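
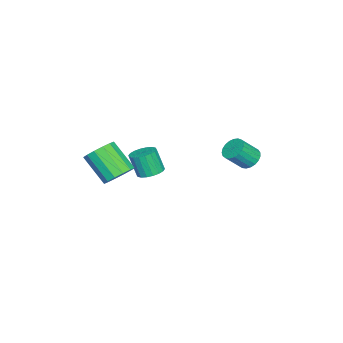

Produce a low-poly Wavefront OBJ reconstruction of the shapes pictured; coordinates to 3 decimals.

v 0.357 -1.716 -2.987
v 0.7 -1.218 -2.775
v 0.606 -1.627 -1.662
v 0.263 -2.124 -1.873
v 0.433 -1.121 -2.762
v 0.338 -1.53 -1.649
v 0.15 -1.142 -2.794
v 0.056 -1.55 -1.68
v -0.091 -1.276 -2.863
v -0.185 -1.684 -1.75
v -0.244 -1.497 -2.958
v -0.338 -1.906 -1.844
v -0.277 -1.762 -3.058
v -0.372 -2.17 -1.944
v -0.185 -2.017 -3.143
v -0.28 -2.426 -2.03
v 0.014 -2.213 -3.198
v -0.08 -2.622 -2.085
v 0.282 -2.31 -3.211
v 0.187 -2.719 -2.098
v 0.564 -2.29 -3.18
v 0.47 -2.698 -2.066
v 0.805 -2.156 -3.11
v 0.711 -2.564 -1.997
v 0.958 -1.934 -3.016
v 0.864 -2.343 -1.902
v 0.992 -1.67 -2.916
v 0.897 -2.078 -1.802
v 0.9 -1.414 -2.83
v 0.805 -1.823 -1.717
v 1.519 3.068 -0.413
v 1.908 2.879 -0.8
v 2.43 2.304 0.006
v 2.041 2.492 0.393
v 2.01 3.083 -0.721
v 2.533 2.507 0.085
v 2.027 3.284 -0.589
v 2.55 2.708 0.217
v 1.957 3.448 -0.426
v 2.48 2.872 0.38
v 1.81 3.545 -0.261
v 2.333 2.97 0.545
v 1.614 3.561 -0.123
v 2.136 2.985 0.683
v 1.4 3.491 -0.034
v 1.923 2.915 0.772
v 1.208 3.348 -0.011
v 1.73 2.772 0.795
v 1.069 3.156 -0.058
v 1.591 2.581 0.748
v 1.007 2.949 -0.166
v 1.53 2.374 0.64
v 1.035 2.763 -0.317
v 1.557 2.188 0.49
v 1.145 2.629 -0.484
v 1.668 2.054 0.322
v 1.321 2.572 -0.639
v 1.844 1.996 0.167
v 1.53 2.599 -0.755
v 2.053 2.024 0.051
v 1.738 2.708 -0.812
v 2.261 2.133 -0.006
v 3.865 -1.825 -1.071
v 4.319 -1.482 -0.552
v 3.869 -2.552 0.549
v 3.415 -2.895 0.031
v 3.966 -1.299 -0.518
v 3.517 -2.369 0.584
v 3.587 -1.257 -0.632
v 3.137 -2.327 0.47
v 3.282 -1.367 -0.863
v 2.832 -2.437 0.238
v 3.133 -1.6 -1.15
v 2.683 -2.67 -0.049
v 3.18 -1.893 -1.416
v 2.731 -2.963 -0.315
v 3.411 -2.168 -1.589
v 2.961 -3.238 -0.488
v 3.763 -2.351 -1.624
v 3.314 -3.421 -0.522
v 4.143 -2.393 -1.51
v 3.693 -3.463 -0.408
v 4.448 -2.283 -1.278
v 3.998 -3.353 -0.177
v 4.597 -2.05 -0.991
v 4.147 -3.12 0.11
v 4.549 -1.757 -0.725
v 4.1 -2.827 0.376
f 2 1 5
f 2 5 3
f 3 5 6
f 3 6 4
f 5 1 7
f 5 7 6
f 6 7 8
f 6 8 4
f 7 1 9
f 7 9 8
f 8 9 10
f 8 10 4
f 9 1 11
f 9 11 10
f 10 11 12
f 10 12 4
f 11 1 13
f 11 13 12
f 12 13 14
f 12 14 4
f 13 1 15
f 13 15 14
f 14 15 16
f 14 16 4
f 15 1 17
f 15 17 16
f 16 17 18
f 16 18 4
f 17 1 19
f 17 19 18
f 18 19 20
f 18 20 4
f 19 1 21
f 19 21 20
f 20 21 22
f 20 22 4
f 21 1 23
f 21 23 22
f 22 23 24
f 22 24 4
f 23 1 25
f 23 25 24
f 24 25 26
f 24 26 4
f 25 1 27
f 25 27 26
f 26 27 28
f 26 28 4
f 27 1 29
f 27 29 28
f 28 29 30
f 28 30 4
f 29 1 2
f 29 2 30
f 30 2 3
f 30 3 4
f 32 31 35
f 32 35 33
f 33 35 36
f 33 36 34
f 35 31 37
f 35 37 36
f 36 37 38
f 36 38 34
f 37 31 39
f 37 39 38
f 38 39 40
f 38 40 34
f 39 31 41
f 39 41 40
f 40 41 42
f 40 42 34
f 41 31 43
f 41 43 42
f 42 43 44
f 42 44 34
f 43 31 45
f 43 45 44
f 44 45 46
f 44 46 34
f 45 31 47
f 45 47 46
f 46 47 48
f 46 48 34
f 47 31 49
f 47 49 48
f 48 49 50
f 48 50 34
f 49 31 51
f 49 51 50
f 50 51 52
f 50 52 34
f 51 31 53
f 51 53 52
f 52 53 54
f 52 54 34
f 53 31 55
f 53 55 54
f 54 55 56
f 54 56 34
f 55 31 57
f 55 57 56
f 56 57 58
f 56 58 34
f 57 31 59
f 57 59 58
f 58 59 60
f 58 60 34
f 59 31 61
f 59 61 60
f 60 61 62
f 60 62 34
f 61 31 32
f 61 32 62
f 62 32 33
f 62 33 34
f 64 63 67
f 64 67 65
f 65 67 68
f 65 68 66
f 67 63 69
f 67 69 68
f 68 69 70
f 68 70 66
f 69 63 71
f 69 71 70
f 70 71 72
f 70 72 66
f 71 63 73
f 71 73 72
f 72 73 74
f 72 74 66
f 73 63 75
f 73 75 74
f 74 75 76
f 74 76 66
f 75 63 77
f 75 77 76
f 76 77 78
f 76 78 66
f 77 63 79
f 77 79 78
f 78 79 80
f 78 80 66
f 79 63 81
f 79 81 80
f 80 81 82
f 80 82 66
f 81 63 83
f 81 83 82
f 82 83 84
f 82 84 66
f 83 63 85
f 83 85 84
f 84 85 86
f 84 86 66
f 85 63 87
f 85 87 86
f 86 87 88
f 86 88 66
f 87 63 64
f 87 64 88
f 88 64 65
f 88 65 66



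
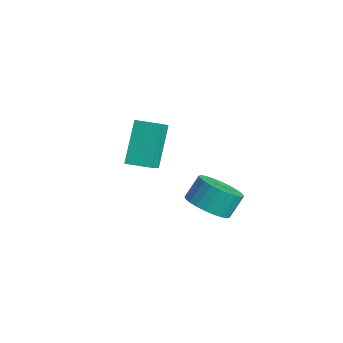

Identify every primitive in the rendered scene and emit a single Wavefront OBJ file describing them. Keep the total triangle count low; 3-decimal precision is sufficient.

v 3.912 -2.491 -1.928
v 4.919 -2.474 -1.848
v 4.834 -1.752 -0.932
v 3.828 -1.769 -1.012
v 4.856 -2.171 -2.093
v 4.771 -1.449 -1.177
v 4.65 -1.918 -2.312
v 4.565 -1.195 -1.396
v 4.331 -1.751 -2.473
v 4.246 -1.028 -1.557
v 3.948 -1.697 -2.551
v 3.863 -0.975 -1.635
v 3.56 -1.764 -2.534
v 3.475 -1.042 -1.618
v 3.226 -1.942 -2.425
v 3.141 -1.219 -1.509
v 2.996 -2.203 -2.24
v 2.911 -1.481 -1.324
v 2.906 -2.508 -2.008
v 2.821 -1.786 -1.092
v 2.969 -2.811 -1.763
v 2.884 -2.089 -0.847
v 3.175 -3.065 -1.544
v 3.09 -2.342 -0.628
v 3.494 -3.232 -1.383
v 3.409 -2.509 -0.467
v 3.877 -3.285 -1.305
v 3.792 -2.563 -0.389
v 4.265 -3.218 -1.322
v 4.18 -2.496 -0.406
v 4.599 -3.041 -1.431
v 4.514 -2.318 -0.515
v 4.829 -2.779 -1.616
v 4.744 -2.057 -0.7
v -0.077 -3.851 -1.34
v -0.961 -2.802 0.367
v -0.94 -2.982 -2.321
v -1.824 -1.932 -0.614
v 0.764 -3.068 -1.386
v -0.12 -2.018 0.321
v -0.099 -2.198 -2.367
v -0.983 -1.149 -0.66
f 2 1 5
f 2 5 3
f 3 5 6
f 3 6 4
f 5 1 7
f 5 7 6
f 6 7 8
f 6 8 4
f 7 1 9
f 7 9 8
f 8 9 10
f 8 10 4
f 9 1 11
f 9 11 10
f 10 11 12
f 10 12 4
f 11 1 13
f 11 13 12
f 12 13 14
f 12 14 4
f 13 1 15
f 13 15 14
f 14 15 16
f 14 16 4
f 15 1 17
f 15 17 16
f 16 17 18
f 16 18 4
f 17 1 19
f 17 19 18
f 18 19 20
f 18 20 4
f 19 1 21
f 19 21 20
f 20 21 22
f 20 22 4
f 21 1 23
f 21 23 22
f 22 23 24
f 22 24 4
f 23 1 25
f 23 25 24
f 24 25 26
f 24 26 4
f 25 1 27
f 25 27 26
f 26 27 28
f 26 28 4
f 27 1 29
f 27 29 28
f 28 29 30
f 28 30 4
f 29 1 31
f 29 31 30
f 30 31 32
f 30 32 4
f 31 1 33
f 31 33 32
f 32 33 34
f 32 34 4
f 33 1 2
f 33 2 34
f 34 2 3
f 34 3 4
f 36 38 35
f 39 36 35
f 35 38 37
f 37 39 35
f 36 42 38
f 40 36 39
f 40 42 36
f 38 42 37
f 41 39 37
f 37 42 41
f 41 40 39
f 42 40 41



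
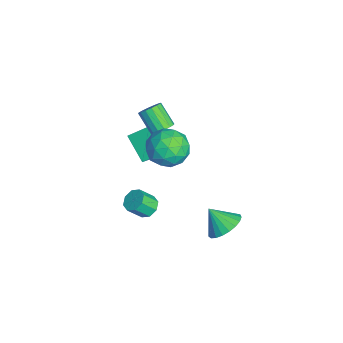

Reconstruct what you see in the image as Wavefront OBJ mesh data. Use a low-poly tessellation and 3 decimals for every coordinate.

v -0.549 -1.628 -0.892
v 0.132 -0.943 -0.113
v -0.592 -3.117 0.453
v 0.089 -2.432 1.232
v -1.082 -2.107 0.983
v -1.056 -1.187 0.151
v 0.596 -2.873 0.189
v 0.622 -1.953 -0.643
v 0.839 -1.713 0.555
v -0.198 -1.24 1.046
v -0.262 -2.82 -0.706
v -1.299 -2.347 -0.215
v -0.205 -1.155 -0.621
v -0.255 -2.905 0.961
v -0.944 -2.714 0.814
v -0.543 -2.312 1.272
v -0.903 -1.298 -0.466
v -0.502 -0.896 -0.008
v -1.216 -1.58 0.636
v 0.042 -3.164 0.348
v 0.443 -2.762 0.806
v 0.083 -1.748 -0.932
v 0.484 -1.346 -0.474
v 0.756 -2.48 -0.296
v 0.611 -1.205 0.23
v 0.586 -2.08 1.021
v 0.884 -2.339 0.408
v 0.899 -1.798 -0.081
v 0.002 -0.927 0.518
v -0.023 -1.802 1.309
v -0.712 -1.611 1.162
v -0.696 -1.07 0.673
v 0.418 -1.379 0.911
v -0.437 -2.258 -0.969
v -0.462 -3.133 -0.178
v 0.236 -2.99 -0.333
v 0.252 -2.449 -0.822
v -1.046 -1.98 -0.681
v -1.071 -2.855 0.11
v -1.359 -2.262 0.421
v -1.344 -1.721 -0.068
v -0.878 -2.681 -0.571
v -3.121 -3.89 -1.593
v -3.085 -2.726 -0.833
v -3.901 -3.442 -2.243
v -3.866 -2.278 -1.483
v -1.834 -3.222 -2.677
v -1.799 -2.058 -1.917
v -2.615 -2.774 -3.327
v -2.579 -1.61 -2.567
v -1.615 -2.138 0.35
v -1.308 -1.784 0.843
v -2.218 -2.388 1.843
v -2.525 -2.742 1.35
v -1.57 -1.577 0.731
v -2.479 -2.18 1.73
v -1.843 -1.52 0.517
v -2.753 -2.123 1.516
v -2.055 -1.628 0.258
v -2.965 -2.232 1.257
v -2.15 -1.874 0.024
v -3.059 -2.477 1.023
v -2.101 -2.19 -0.123
v -3.01 -2.793 0.876
v -1.922 -2.492 -0.143
v -2.832 -3.096 0.857
v -1.661 -2.7 -0.03
v -2.57 -3.303 0.969
v -1.387 -2.757 0.184
v -2.297 -3.36 1.183
v -1.175 -2.648 0.443
v -2.085 -3.252 1.442
v -1.081 -2.403 0.677
v -1.99 -3.006 1.676
v -1.13 -2.087 0.824
v -2.039 -2.69 1.823
v 3.547 0.499 -2.902
v 4.514 0.257 -2.606
v 3.033 -0.279 -1.858
v 4.437 0.616 -2.377
v 4.206 0.954 -2.239
v 3.861 1.214 -2.215
v 3.462 1.35 -2.311
v 3.077 1.339 -2.508
v 2.774 1.182 -2.774
v 2.605 0.908 -3.062
v 2.598 0.563 -3.322
v 2.756 0.206 -3.51
v 3.05 -0.099 -3.593
v 3.431 -0.302 -3.556
v 3.831 -0.366 -3.406
v 4.183 -0.28 -3.169
v 4.424 -0.06 -2.886
v 3.922 -3.435 -0.314
v 4.356 -3.779 -0.691
v 4.512 -4.51 0.157
v 4.078 -4.165 0.534
v 4.584 -3.411 -0.416
v 4.74 -4.142 0.432
v 4.424 -3.057 -0.081
v 4.58 -3.788 0.767
v 3.97 -2.924 0.117
v 4.126 -3.655 0.965
v 3.488 -3.09 0.063
v 3.644 -3.821 0.911
v 3.26 -3.458 -0.212
v 3.416 -4.189 0.636
v 3.42 -3.812 -0.547
v 3.576 -4.543 0.301
v 3.874 -3.945 -0.745
v 4.03 -4.676 0.103
f 1 38 17
f 38 12 41
f 17 41 6
f 38 41 17
f 1 17 13
f 17 6 18
f 13 18 2
f 17 18 13
f 1 13 22
f 13 2 23
f 22 23 8
f 13 23 22
f 1 22 34
f 22 8 37
f 34 37 11
f 22 37 34
f 1 34 38
f 34 11 42
f 38 42 12
f 34 42 38
f 2 18 29
f 18 6 32
f 29 32 10
f 18 32 29
f 6 41 19
f 41 12 40
f 19 40 5
f 41 40 19
f 12 42 39
f 42 11 35
f 39 35 3
f 42 35 39
f 11 37 36
f 37 8 24
f 36 24 7
f 37 24 36
f 8 23 28
f 23 2 25
f 28 25 9
f 23 25 28
f 4 30 16
f 30 10 31
f 16 31 5
f 30 31 16
f 4 16 14
f 16 5 15
f 14 15 3
f 16 15 14
f 4 14 21
f 14 3 20
f 21 20 7
f 14 20 21
f 4 21 26
f 21 7 27
f 26 27 9
f 21 27 26
f 4 26 30
f 26 9 33
f 30 33 10
f 26 33 30
f 5 31 19
f 31 10 32
f 19 32 6
f 31 32 19
f 3 15 39
f 15 5 40
f 39 40 12
f 15 40 39
f 7 20 36
f 20 3 35
f 36 35 11
f 20 35 36
f 9 27 28
f 27 7 24
f 28 24 8
f 27 24 28
f 10 33 29
f 33 9 25
f 29 25 2
f 33 25 29
f 44 46 43
f 47 44 43
f 43 46 45
f 45 47 43
f 44 50 46
f 48 44 47
f 48 50 44
f 46 50 45
f 49 47 45
f 45 50 49
f 49 48 47
f 50 48 49
f 52 51 55
f 52 55 53
f 53 55 56
f 53 56 54
f 55 51 57
f 55 57 56
f 56 57 58
f 56 58 54
f 57 51 59
f 57 59 58
f 58 59 60
f 58 60 54
f 59 51 61
f 59 61 60
f 60 61 62
f 60 62 54
f 61 51 63
f 61 63 62
f 62 63 64
f 62 64 54
f 63 51 65
f 63 65 64
f 64 65 66
f 64 66 54
f 65 51 67
f 65 67 66
f 66 67 68
f 66 68 54
f 67 51 69
f 67 69 68
f 68 69 70
f 68 70 54
f 69 51 71
f 69 71 70
f 70 71 72
f 70 72 54
f 71 51 73
f 71 73 72
f 72 73 74
f 72 74 54
f 73 51 75
f 73 75 74
f 74 75 76
f 74 76 54
f 75 51 52
f 75 52 76
f 76 52 53
f 76 53 54
f 78 77 80
f 78 80 79
f 80 77 81
f 80 81 79
f 81 77 82
f 81 82 79
f 82 77 83
f 82 83 79
f 83 77 84
f 83 84 79
f 84 77 85
f 84 85 79
f 85 77 86
f 85 86 79
f 86 77 87
f 86 87 79
f 87 77 88
f 87 88 79
f 88 77 89
f 88 89 79
f 89 77 90
f 89 90 79
f 90 77 91
f 90 91 79
f 91 77 92
f 91 92 79
f 92 77 93
f 92 93 79
f 93 77 78
f 93 78 79
f 95 94 98
f 95 98 96
f 96 98 99
f 96 99 97
f 98 94 100
f 98 100 99
f 99 100 101
f 99 101 97
f 100 94 102
f 100 102 101
f 101 102 103
f 101 103 97
f 102 94 104
f 102 104 103
f 103 104 105
f 103 105 97
f 104 94 106
f 104 106 105
f 105 106 107
f 105 107 97
f 106 94 108
f 106 108 107
f 107 108 109
f 107 109 97
f 108 94 110
f 108 110 109
f 109 110 111
f 109 111 97
f 110 94 95
f 110 95 111
f 111 95 96
f 111 96 97



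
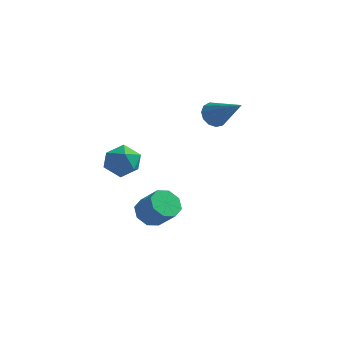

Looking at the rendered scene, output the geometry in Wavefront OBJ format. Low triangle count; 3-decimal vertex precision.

v -1.199 -1.996 0.887
v -0.603 -2.067 1.506
v -0.457 -2.853 0.074
v 0.139 -2.924 0.693
v -0.642 -3.272 0.804
v -1.101 -2.742 1.307
v 0.041 -2.178 0.273
v -0.418 -1.648 0.776
v 0.163 -2.179 1.127
v -0.259 -2.856 1.455
v -0.801 -2.064 0.125
v -1.223 -2.741 0.453
v 0.051 -0.866 -3.092
v 0.534 -1.121 -3.621
v 1.372 -1.449 -2.696
v 0.889 -1.194 -2.168
v 0.616 -0.559 -3.496
v 1.455 -0.887 -2.572
v 0.368 -0.177 -3.135
v 1.206 -0.504 -2.211
v -0.066 -0.198 -2.749
v 0.772 -0.526 -1.825
v -0.432 -0.611 -2.564
v 0.406 -0.939 -1.639
v -0.515 -1.173 -2.688
v 0.324 -1.501 -1.764
v -0.266 -1.556 -3.049
v 0.572 -1.883 -2.125
v 0.168 -1.534 -3.435
v 1.006 -1.862 -2.511
v 2.166 1.186 2.06
v 2.631 1.438 1.665
v 3.534 0.474 3.22
v 2.555 1.7 1.917
v 2.354 1.8 2.214
v 2.094 1.704 2.463
v 1.857 1.445 2.583
v 1.718 1.103 2.537
v 1.721 0.788 2.34
v 1.865 0.599 2.054
v 2.105 0.597 1.77
v 2.364 0.782 1.578
v 2.56 1.095 1.539
f 1 12 6
f 1 6 2
f 1 2 8
f 1 8 11
f 1 11 12
f 2 6 10
f 6 12 5
f 12 11 3
f 11 8 7
f 8 2 9
f 4 10 5
f 4 5 3
f 4 3 7
f 4 7 9
f 4 9 10
f 5 10 6
f 3 5 12
f 7 3 11
f 9 7 8
f 10 9 2
f 14 13 17
f 14 17 15
f 15 17 18
f 15 18 16
f 17 13 19
f 17 19 18
f 18 19 20
f 18 20 16
f 19 13 21
f 19 21 20
f 20 21 22
f 20 22 16
f 21 13 23
f 21 23 22
f 22 23 24
f 22 24 16
f 23 13 25
f 23 25 24
f 24 25 26
f 24 26 16
f 25 13 27
f 25 27 26
f 26 27 28
f 26 28 16
f 27 13 29
f 27 29 28
f 28 29 30
f 28 30 16
f 29 13 14
f 29 14 30
f 30 14 15
f 30 15 16
f 32 31 34
f 32 34 33
f 34 31 35
f 34 35 33
f 35 31 36
f 35 36 33
f 36 31 37
f 36 37 33
f 37 31 38
f 37 38 33
f 38 31 39
f 38 39 33
f 39 31 40
f 39 40 33
f 40 31 41
f 40 41 33
f 41 31 42
f 41 42 33
f 42 31 43
f 42 43 33
f 43 31 32
f 43 32 33



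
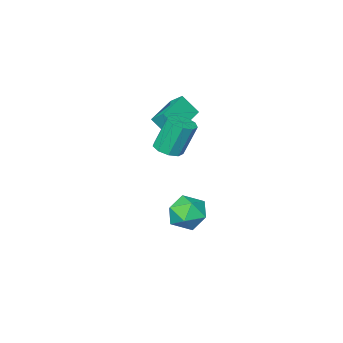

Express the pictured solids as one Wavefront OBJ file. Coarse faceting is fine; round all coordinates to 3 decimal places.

v -0.628 1.043 1.375
v -0.164 1.706 1.4
v -0.768 2.06 3.23
v -1.232 1.397 3.205
v -0.667 1.835 1.209
v -1.272 2.189 3.039
v -1.153 1.593 1.095
v -1.757 1.947 2.926
v -1.393 1.094 1.112
v -1.997 1.448 2.943
v -1.275 0.571 1.252
v -1.879 0.925 3.083
v -0.854 0.269 1.45
v -1.458 0.623 3.28
v -0.328 0.329 1.612
v -0.932 0.683 3.442
v 0.058 0.724 1.663
v -0.546 1.077 3.494
v 0.123 1.267 1.579
v -0.481 1.621 3.41
v -3.375 -1.023 1.806
v -3.601 -0.339 2.395
v -1.51 -0.134 1.488
v -1.736 0.55 2.077
v -2.864 -1.73 2.823
v -3.09 -1.046 3.412
v -0.999 -0.841 2.505
v -1.225 -0.157 3.094
v -2.377 1.863 -3.821
v -1.865 1.441 -4.794
v -2.195 0.159 -2.986
v -1.683 -0.263 -3.959
v -1.121 0.53 -3.294
v -1.233 1.583 -3.81
v -2.827 0.017 -3.97
v -2.939 1.07 -4.486
v -2.143 0.3 -4.886
v -1.088 0.617 -4.468
v -2.972 0.983 -3.312
v -1.917 1.3 -2.894
f 2 1 5
f 2 5 3
f 3 5 6
f 3 6 4
f 5 1 7
f 5 7 6
f 6 7 8
f 6 8 4
f 7 1 9
f 7 9 8
f 8 9 10
f 8 10 4
f 9 1 11
f 9 11 10
f 10 11 12
f 10 12 4
f 11 1 13
f 11 13 12
f 12 13 14
f 12 14 4
f 13 1 15
f 13 15 14
f 14 15 16
f 14 16 4
f 15 1 17
f 15 17 16
f 16 17 18
f 16 18 4
f 17 1 19
f 17 19 18
f 18 19 20
f 18 20 4
f 19 1 2
f 19 2 20
f 20 2 3
f 20 3 4
f 22 24 21
f 25 22 21
f 21 24 23
f 23 25 21
f 22 28 24
f 26 22 25
f 26 28 22
f 24 28 23
f 27 25 23
f 23 28 27
f 27 26 25
f 28 26 27
f 29 40 34
f 29 34 30
f 29 30 36
f 29 36 39
f 29 39 40
f 30 34 38
f 34 40 33
f 40 39 31
f 39 36 35
f 36 30 37
f 32 38 33
f 32 33 31
f 32 31 35
f 32 35 37
f 32 37 38
f 33 38 34
f 31 33 40
f 35 31 39
f 37 35 36
f 38 37 30



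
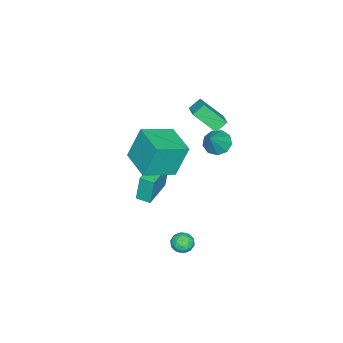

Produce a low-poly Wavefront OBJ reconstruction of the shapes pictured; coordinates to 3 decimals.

v -3.441 0.813 2.924
v -3.119 -0.417 4.184
v -2.548 1.466 3.335
v -2.227 0.236 4.595
v -2.893 0.404 2.385
v -2.572 -0.826 3.645
v -2.001 1.057 2.796
v -1.679 -0.173 4.056
v 2.99 1.743 -3.051
v 3.441 1.598 -2.559
v 2.199 1.222 -2.481
v 2.65 1.077 -1.989
v 2.448 1.722 -2.088
v 2.937 2.044 -2.44
v 2.703 0.776 -2.6
v 3.192 1.098 -2.952
v 3.263 1 -2.28
v 3.106 1.585 -1.963
v 2.534 1.235 -3.077
v 2.377 1.82 -2.76
v 3.285 1.716 -2.855
v 2.355 1.104 -2.185
v 2.236 1.483 -2.243
v 2.501 1.398 -1.954
v 2.989 1.979 -2.785
v 3.254 1.893 -2.496
v 2.67 1.966 -2.219
v 2.386 0.927 -2.544
v 2.651 0.841 -2.255
v 3.139 1.422 -3.086
v 3.404 1.337 -2.797
v 2.97 0.854 -2.821
v 3.446 1.279 -2.402
v 2.981 0.973 -2.066
v 3.012 0.796 -2.426
v 3.299 0.985 -2.633
v 3.353 1.623 -2.216
v 2.888 1.317 -1.88
v 2.77 1.696 -1.939
v 3.057 1.886 -2.146
v 3.249 1.272 -2.051
v 2.752 1.503 -3.16
v 2.287 1.197 -2.824
v 2.583 0.934 -2.894
v 2.87 1.124 -3.101
v 2.659 1.847 -2.974
v 2.194 1.541 -2.638
v 2.341 1.835 -2.407
v 2.628 2.024 -2.614
v 2.391 1.548 -2.989
v -4.322 0.087 -0.382
v -3.722 0.391 -0.901
v -3.218 0.133 0.922
v -4.02 0.83 -0.664
v -4.46 0.922 -0.295
v -4.835 0.623 0.033
v -4.971 0.073 0.167
v -4.803 -0.469 0.044
v -4.41 -0.752 -0.279
v -3.976 -0.642 -0.65
v -3.704 -0.19 -0.896
v -0.323 -3.438 0.379
v -0.866 -2.886 2.385
v -1.881 -2.26 -0.366
v -2.423 -1.709 1.64
v 0.923 -1.851 0.28
v 0.381 -1.3 2.286
v -0.634 -0.674 -0.465
v -1.177 -0.122 1.541
v -3.196 -3.464 -4.345
v -3.356 -3.287 -2.581
v -3.225 -2.599 -4.435
v -3.384 -2.422 -2.671
v -1.156 -3.378 -4.169
v -1.315 -3.201 -2.405
v -1.184 -2.513 -4.259
v -1.344 -2.336 -2.495
f 2 4 1
f 5 2 1
f 1 4 3
f 3 5 1
f 2 8 4
f 6 2 5
f 6 8 2
f 4 8 3
f 7 5 3
f 3 8 7
f 7 6 5
f 8 6 7
f 9 46 25
f 46 20 49
f 25 49 14
f 46 49 25
f 9 25 21
f 25 14 26
f 21 26 10
f 25 26 21
f 9 21 30
f 21 10 31
f 30 31 16
f 21 31 30
f 9 30 42
f 30 16 45
f 42 45 19
f 30 45 42
f 9 42 46
f 42 19 50
f 46 50 20
f 42 50 46
f 10 26 37
f 26 14 40
f 37 40 18
f 26 40 37
f 14 49 27
f 49 20 48
f 27 48 13
f 49 48 27
f 20 50 47
f 50 19 43
f 47 43 11
f 50 43 47
f 19 45 44
f 45 16 32
f 44 32 15
f 45 32 44
f 16 31 36
f 31 10 33
f 36 33 17
f 31 33 36
f 12 38 24
f 38 18 39
f 24 39 13
f 38 39 24
f 12 24 22
f 24 13 23
f 22 23 11
f 24 23 22
f 12 22 29
f 22 11 28
f 29 28 15
f 22 28 29
f 12 29 34
f 29 15 35
f 34 35 17
f 29 35 34
f 12 34 38
f 34 17 41
f 38 41 18
f 34 41 38
f 13 39 27
f 39 18 40
f 27 40 14
f 39 40 27
f 11 23 47
f 23 13 48
f 47 48 20
f 23 48 47
f 15 28 44
f 28 11 43
f 44 43 19
f 28 43 44
f 17 35 36
f 35 15 32
f 36 32 16
f 35 32 36
f 18 41 37
f 41 17 33
f 37 33 10
f 41 33 37
f 52 51 54
f 52 54 53
f 54 51 55
f 54 55 53
f 55 51 56
f 55 56 53
f 56 51 57
f 56 57 53
f 57 51 58
f 57 58 53
f 58 51 59
f 58 59 53
f 59 51 60
f 59 60 53
f 60 51 61
f 60 61 53
f 61 51 52
f 61 52 53
f 63 65 62
f 66 63 62
f 62 65 64
f 64 66 62
f 63 69 65
f 67 63 66
f 67 69 63
f 65 69 64
f 68 66 64
f 64 69 68
f 68 67 66
f 69 67 68
f 71 73 70
f 74 71 70
f 70 73 72
f 72 74 70
f 71 77 73
f 75 71 74
f 75 77 71
f 73 77 72
f 76 74 72
f 72 77 76
f 76 75 74
f 77 75 76



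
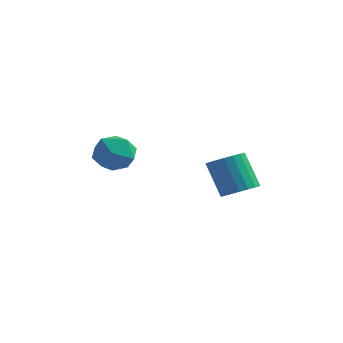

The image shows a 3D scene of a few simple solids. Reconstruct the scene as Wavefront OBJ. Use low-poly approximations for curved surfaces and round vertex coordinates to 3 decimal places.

v -2.82 2.062 -0.85
v -2.252 1.608 -0.135
v -4.168 1.832 0.075
v -3.6 1.378 0.79
v -3.501 2.379 0.62
v -2.669 2.521 0.048
v -3.751 0.919 -0.108
v -2.919 1.061 -0.68
v -2.828 0.902 0.324
v -2.673 1.804 0.773
v -3.747 1.636 -0.833
v -3.592 2.538 -0.384
v 1.679 3.049 -1.609
v 2.385 3.29 -1.267
v 1.546 3.592 0.251
v 0.841 3.351 -0.091
v 2.25 3.6 -1.403
v 1.412 3.903 0.114
v 2.003 3.802 -1.58
v 1.164 4.104 -0.063
v 1.691 3.854 -1.763
v 0.852 4.156 -0.245
v 1.377 3.747 -1.915
v 0.539 4.049 -0.397
v 1.123 3.502 -2.006
v 0.284 3.804 -0.489
v 0.979 3.166 -2.019
v 0.141 3.469 -0.502
v 0.974 2.808 -1.951
v 0.135 3.11 -0.433
v 1.108 2.497 -1.814
v 0.27 2.8 -0.297
v 1.356 2.296 -1.637
v 0.517 2.598 -0.12
v 1.668 2.244 -1.455
v 0.829 2.546 0.063
v 1.981 2.351 -1.303
v 1.143 2.653 0.215
v 2.236 2.596 -1.211
v 1.397 2.898 0.306
v 2.379 2.931 -1.198
v 1.541 3.234 0.319
f 1 12 6
f 1 6 2
f 1 2 8
f 1 8 11
f 1 11 12
f 2 6 10
f 6 12 5
f 12 11 3
f 11 8 7
f 8 2 9
f 4 10 5
f 4 5 3
f 4 3 7
f 4 7 9
f 4 9 10
f 5 10 6
f 3 5 12
f 7 3 11
f 9 7 8
f 10 9 2
f 14 13 17
f 14 17 15
f 15 17 18
f 15 18 16
f 17 13 19
f 17 19 18
f 18 19 20
f 18 20 16
f 19 13 21
f 19 21 20
f 20 21 22
f 20 22 16
f 21 13 23
f 21 23 22
f 22 23 24
f 22 24 16
f 23 13 25
f 23 25 24
f 24 25 26
f 24 26 16
f 25 13 27
f 25 27 26
f 26 27 28
f 26 28 16
f 27 13 29
f 27 29 28
f 28 29 30
f 28 30 16
f 29 13 31
f 29 31 30
f 30 31 32
f 30 32 16
f 31 13 33
f 31 33 32
f 32 33 34
f 32 34 16
f 33 13 35
f 33 35 34
f 34 35 36
f 34 36 16
f 35 13 37
f 35 37 36
f 36 37 38
f 36 38 16
f 37 13 39
f 37 39 38
f 38 39 40
f 38 40 16
f 39 13 41
f 39 41 40
f 40 41 42
f 40 42 16
f 41 13 14
f 41 14 42
f 42 14 15
f 42 15 16



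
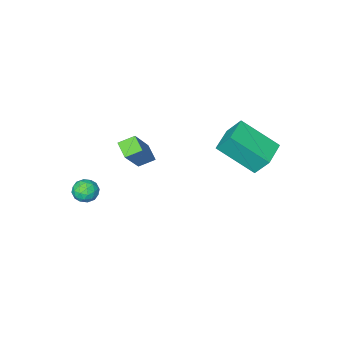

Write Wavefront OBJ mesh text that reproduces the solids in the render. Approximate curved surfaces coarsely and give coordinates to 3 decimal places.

v 1.231 -2.124 -0.552
v 1.465 -2.403 -1.068
v 0.575 -2.897 -0.432
v 0.809 -3.176 -0.948
v 1.159 -3.135 -0.425
v 1.565 -2.657 -0.499
v 0.475 -2.643 -1.001
v 0.881 -2.165 -1.075
v 0.998 -2.724 -1.345
v 1.421 -3.027 -0.989
v 0.619 -2.273 -0.511
v 1.042 -2.576 -0.155
v 1.406 -2.196 -0.82
v 0.634 -3.104 -0.68
v 0.84 -3.08 -0.372
v 0.978 -3.244 -0.675
v 1.464 -2.345 -0.486
v 1.602 -2.509 -0.789
v 1.422 -2.939 -0.411
v 0.438 -2.791 -0.711
v 0.576 -2.955 -1.014
v 1.062 -2.056 -0.825
v 1.2 -2.22 -1.128
v 0.618 -2.361 -1.089
v 1.269 -2.548 -1.286
v 0.883 -3.002 -1.216
v 0.687 -2.689 -1.247
v 0.925 -2.408 -1.291
v 1.517 -2.726 -1.077
v 1.132 -3.181 -1.007
v 1.338 -3.157 -0.699
v 1.576 -2.876 -0.743
v 1.243 -2.915 -1.24
v 0.908 -2.119 -0.493
v 0.523 -2.574 -0.423
v 0.464 -2.424 -0.757
v 0.702 -2.143 -0.801
v 1.157 -2.298 -0.284
v 0.771 -2.752 -0.214
v 1.115 -2.892 -0.209
v 1.353 -2.611 -0.253
v 0.797 -2.385 -0.26
v -1.697 -3.233 0.13
v -2.378 -2.928 0.47
v -1.578 -2.511 -0.282
v -2.259 -2.205 0.058
v -0.521 -2.475 1.802
v -1.202 -2.169 2.142
v -0.402 -1.752 1.39
v -1.083 -1.447 1.73
v -3.58 1.061 3.481
v -3.868 1.634 4.386
v -4.579 2.383 2.326
v -4.867 2.957 3.232
v -2.493 1.783 3.368
v -2.781 2.357 4.274
v -3.492 3.106 2.214
v -3.78 3.679 3.119
f 1 38 17
f 38 12 41
f 17 41 6
f 38 41 17
f 1 17 13
f 17 6 18
f 13 18 2
f 17 18 13
f 1 13 22
f 13 2 23
f 22 23 8
f 13 23 22
f 1 22 34
f 22 8 37
f 34 37 11
f 22 37 34
f 1 34 38
f 34 11 42
f 38 42 12
f 34 42 38
f 2 18 29
f 18 6 32
f 29 32 10
f 18 32 29
f 6 41 19
f 41 12 40
f 19 40 5
f 41 40 19
f 12 42 39
f 42 11 35
f 39 35 3
f 42 35 39
f 11 37 36
f 37 8 24
f 36 24 7
f 37 24 36
f 8 23 28
f 23 2 25
f 28 25 9
f 23 25 28
f 4 30 16
f 30 10 31
f 16 31 5
f 30 31 16
f 4 16 14
f 16 5 15
f 14 15 3
f 16 15 14
f 4 14 21
f 14 3 20
f 21 20 7
f 14 20 21
f 4 21 26
f 21 7 27
f 26 27 9
f 21 27 26
f 4 26 30
f 26 9 33
f 30 33 10
f 26 33 30
f 5 31 19
f 31 10 32
f 19 32 6
f 31 32 19
f 3 15 39
f 15 5 40
f 39 40 12
f 15 40 39
f 7 20 36
f 20 3 35
f 36 35 11
f 20 35 36
f 9 27 28
f 27 7 24
f 28 24 8
f 27 24 28
f 10 33 29
f 33 9 25
f 29 25 2
f 33 25 29
f 44 46 43
f 47 44 43
f 43 46 45
f 45 47 43
f 44 50 46
f 48 44 47
f 48 50 44
f 46 50 45
f 49 47 45
f 45 50 49
f 49 48 47
f 50 48 49
f 52 54 51
f 55 52 51
f 51 54 53
f 53 55 51
f 52 58 54
f 56 52 55
f 56 58 52
f 54 58 53
f 57 55 53
f 53 58 57
f 57 56 55
f 58 56 57



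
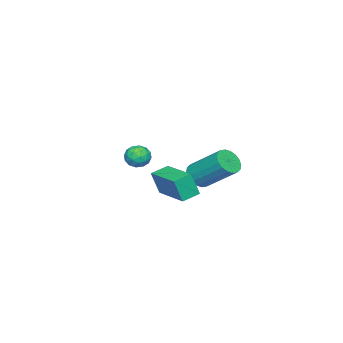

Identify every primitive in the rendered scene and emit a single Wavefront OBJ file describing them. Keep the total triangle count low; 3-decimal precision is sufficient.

v -3.547 -2.621 -1.794
v -2.814 -2.793 -1.633
v -2.72 -1.112 -0.265
v -3.453 -0.939 -0.426
v -2.786 -2.579 -1.899
v -2.691 -0.897 -0.53
v -2.908 -2.372 -2.144
v -2.813 -0.691 -0.775
v -3.156 -2.215 -2.319
v -3.062 -0.534 -0.951
v -3.483 -2.139 -2.391
v -3.388 -0.457 -1.023
v -3.822 -2.158 -2.345
v -3.727 -0.476 -0.976
v -4.106 -2.268 -2.189
v -4.012 -0.586 -0.821
v -4.28 -2.448 -1.955
v -4.186 -0.767 -0.587
v -4.309 -2.663 -1.69
v -4.214 -0.981 -0.321
v -4.187 -2.869 -1.445
v -4.092 -1.188 -0.076
v -3.938 -3.026 -1.269
v -3.844 -1.345 0.099
v -3.612 -3.103 -1.197
v -3.517 -1.421 0.171
v -3.273 -3.084 -1.244
v -3.178 -1.402 0.125
v -2.988 -2.974 -1.399
v -2.894 -1.292 -0.031
v 2.205 -2.062 1.831
v 2.756 -1.98 1.492
v 2.744 -2.56 2.588
v 3.295 -2.478 2.249
v 2.998 -1.964 2.519
v 2.665 -1.656 2.051
v 2.835 -2.884 2.029
v 2.502 -2.576 1.561
v 3.145 -2.488 1.615
v 3.246 -1.919 1.917
v 2.254 -2.621 2.163
v 2.355 -2.052 2.465
v 2.433 -1.977 1.595
v 3.067 -2.563 2.485
v 2.893 -2.261 2.643
v 3.216 -2.213 2.444
v 2.38 -1.787 1.923
v 2.703 -1.738 1.724
v 2.846 -1.729 2.328
v 2.797 -2.802 2.356
v 3.12 -2.753 2.157
v 2.284 -2.327 1.636
v 2.607 -2.279 1.437
v 2.654 -2.811 1.752
v 2.986 -2.227 1.468
v 3.303 -2.52 1.913
v 3.032 -2.759 1.784
v 2.836 -2.578 1.509
v 3.045 -1.893 1.646
v 3.362 -2.186 2.091
v 3.188 -1.884 2.249
v 2.992 -1.703 1.974
v 3.274 -2.192 1.718
v 2.138 -2.354 1.989
v 2.455 -2.647 2.434
v 2.508 -2.837 2.106
v 2.312 -2.656 1.831
v 2.197 -2.02 2.167
v 2.514 -2.313 2.612
v 2.664 -1.962 2.571
v 2.468 -1.781 2.296
v 2.226 -2.348 2.362
v -1.287 -3.469 -2.182
v -1.075 -3.802 -0.912
v -2.113 -3.028 -1.929
v -1.901 -3.361 -0.659
v -0.219 -1.639 -1.881
v -0.007 -1.972 -0.611
v -1.045 -1.198 -1.628
v -0.833 -1.531 -0.358
f 2 1 5
f 2 5 3
f 3 5 6
f 3 6 4
f 5 1 7
f 5 7 6
f 6 7 8
f 6 8 4
f 7 1 9
f 7 9 8
f 8 9 10
f 8 10 4
f 9 1 11
f 9 11 10
f 10 11 12
f 10 12 4
f 11 1 13
f 11 13 12
f 12 13 14
f 12 14 4
f 13 1 15
f 13 15 14
f 14 15 16
f 14 16 4
f 15 1 17
f 15 17 16
f 16 17 18
f 16 18 4
f 17 1 19
f 17 19 18
f 18 19 20
f 18 20 4
f 19 1 21
f 19 21 20
f 20 21 22
f 20 22 4
f 21 1 23
f 21 23 22
f 22 23 24
f 22 24 4
f 23 1 25
f 23 25 24
f 24 25 26
f 24 26 4
f 25 1 27
f 25 27 26
f 26 27 28
f 26 28 4
f 27 1 29
f 27 29 28
f 28 29 30
f 28 30 4
f 29 1 2
f 29 2 30
f 30 2 3
f 30 3 4
f 31 68 47
f 68 42 71
f 47 71 36
f 68 71 47
f 31 47 43
f 47 36 48
f 43 48 32
f 47 48 43
f 31 43 52
f 43 32 53
f 52 53 38
f 43 53 52
f 31 52 64
f 52 38 67
f 64 67 41
f 52 67 64
f 31 64 68
f 64 41 72
f 68 72 42
f 64 72 68
f 32 48 59
f 48 36 62
f 59 62 40
f 48 62 59
f 36 71 49
f 71 42 70
f 49 70 35
f 71 70 49
f 42 72 69
f 72 41 65
f 69 65 33
f 72 65 69
f 41 67 66
f 67 38 54
f 66 54 37
f 67 54 66
f 38 53 58
f 53 32 55
f 58 55 39
f 53 55 58
f 34 60 46
f 60 40 61
f 46 61 35
f 60 61 46
f 34 46 44
f 46 35 45
f 44 45 33
f 46 45 44
f 34 44 51
f 44 33 50
f 51 50 37
f 44 50 51
f 34 51 56
f 51 37 57
f 56 57 39
f 51 57 56
f 34 56 60
f 56 39 63
f 60 63 40
f 56 63 60
f 35 61 49
f 61 40 62
f 49 62 36
f 61 62 49
f 33 45 69
f 45 35 70
f 69 70 42
f 45 70 69
f 37 50 66
f 50 33 65
f 66 65 41
f 50 65 66
f 39 57 58
f 57 37 54
f 58 54 38
f 57 54 58
f 40 63 59
f 63 39 55
f 59 55 32
f 63 55 59
f 74 76 73
f 77 74 73
f 73 76 75
f 75 77 73
f 74 80 76
f 78 74 77
f 78 80 74
f 76 80 75
f 79 77 75
f 75 80 79
f 79 78 77
f 80 78 79



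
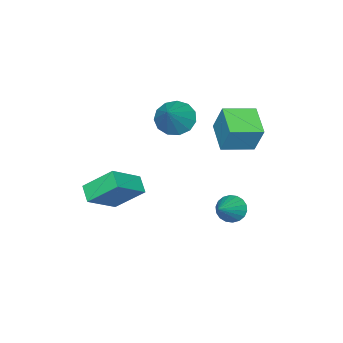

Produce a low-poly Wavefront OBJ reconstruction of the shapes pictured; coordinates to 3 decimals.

v -1.05 0.226 2.542
v -0.894 0.881 4.147
v -2.415 1.279 2.245
v -2.259 1.934 3.85
v 0.039 1.466 1.93
v 0.195 2.121 3.535
v -1.326 2.519 1.633
v -1.17 3.174 3.238
v 1.399 -4.35 -2.909
v 0.744 -2.939 -1.543
v 1.956 -3.586 -3.431
v 1.301 -2.175 -2.065
v 3.079 -4.745 -1.695
v 2.424 -3.334 -0.329
v 3.636 -3.981 -2.217
v 2.981 -2.57 -0.851
v -1.346 1.197 -3.393
v -0.874 0.833 -3.986
v 0.286 1.543 -2.307
v -0.879 1.192 -4.092
v -0.977 1.551 -4.059
v -1.148 1.84 -3.895
v -1.358 2.002 -3.632
v -1.565 2.004 -3.321
v -1.729 1.846 -3.024
v -1.817 1.56 -2.8
v -1.812 1.201 -2.694
v -1.714 0.842 -2.727
v -1.543 0.553 -2.891
v -1.333 0.391 -3.154
v -1.126 0.389 -3.465
v -0.962 0.547 -3.762
v -1.339 -2.308 1.96
v -0.594 -2.237 1.167
v 0.159 -1.692 3.42
v -0.859 -1.685 1.205
v -1.277 -1.33 1.484
v -1.713 -1.286 1.913
v -2.031 -1.566 2.357
v -2.129 -2.082 2.676
v -1.976 -2.67 2.767
v -1.621 -3.143 2.602
v -1.176 -3.351 2.233
v -0.782 -3.228 1.778
v -0.566 -2.812 1.38
f 2 4 1
f 5 2 1
f 1 4 3
f 3 5 1
f 2 8 4
f 6 2 5
f 6 8 2
f 4 8 3
f 7 5 3
f 3 8 7
f 7 6 5
f 8 6 7
f 10 12 9
f 13 10 9
f 9 12 11
f 11 13 9
f 10 16 12
f 14 10 13
f 14 16 10
f 12 16 11
f 15 13 11
f 11 16 15
f 15 14 13
f 16 14 15
f 18 17 20
f 18 20 19
f 20 17 21
f 20 21 19
f 21 17 22
f 21 22 19
f 22 17 23
f 22 23 19
f 23 17 24
f 23 24 19
f 24 17 25
f 24 25 19
f 25 17 26
f 25 26 19
f 26 17 27
f 26 27 19
f 27 17 28
f 27 28 19
f 28 17 29
f 28 29 19
f 29 17 30
f 29 30 19
f 30 17 31
f 30 31 19
f 31 17 32
f 31 32 19
f 32 17 18
f 32 18 19
f 34 33 36
f 34 36 35
f 36 33 37
f 36 37 35
f 37 33 38
f 37 38 35
f 38 33 39
f 38 39 35
f 39 33 40
f 39 40 35
f 40 33 41
f 40 41 35
f 41 33 42
f 41 42 35
f 42 33 43
f 42 43 35
f 43 33 44
f 43 44 35
f 44 33 45
f 44 45 35
f 45 33 34
f 45 34 35



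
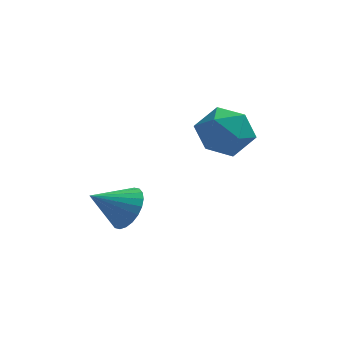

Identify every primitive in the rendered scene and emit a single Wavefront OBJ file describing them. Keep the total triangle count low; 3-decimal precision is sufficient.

v -0.36 -2.092 1.212
v 0.013 -2.05 1.755
v -1.22 -2.428 1.828
v -0.087 -1.813 1.744
v -0.229 -1.619 1.653
v -0.391 -1.496 1.494
v -0.548 -1.464 1.292
v -0.676 -1.528 1.078
v -0.757 -1.678 0.885
v -0.777 -1.891 0.741
v -0.733 -2.134 0.669
v -0.633 -2.371 0.679
v -0.491 -2.565 0.771
v -0.329 -2.688 0.93
v -0.172 -2.72 1.131
v -0.044 -2.656 1.345
v 0.036 -2.506 1.539
v 0.056 -2.293 1.683
v 2.12 1.116 1.739
v 2.654 0.676 2.236
v 1.066 0.744 2.544
v 1.6 0.304 3.041
v 1.634 1.155 3.028
v 2.285 1.385 2.531
v 1.435 0.035 2.249
v 2.086 0.265 1.752
v 2.231 0.008 2.551
v 2.354 0.7 3.032
v 1.366 0.72 1.748
v 1.489 1.412 2.229
f 2 1 4
f 2 4 3
f 4 1 5
f 4 5 3
f 5 1 6
f 5 6 3
f 6 1 7
f 6 7 3
f 7 1 8
f 7 8 3
f 8 1 9
f 8 9 3
f 9 1 10
f 9 10 3
f 10 1 11
f 10 11 3
f 11 1 12
f 11 12 3
f 12 1 13
f 12 13 3
f 13 1 14
f 13 14 3
f 14 1 15
f 14 15 3
f 15 1 16
f 15 16 3
f 16 1 17
f 16 17 3
f 17 1 18
f 17 18 3
f 18 1 2
f 18 2 3
f 19 30 24
f 19 24 20
f 19 20 26
f 19 26 29
f 19 29 30
f 20 24 28
f 24 30 23
f 30 29 21
f 29 26 25
f 26 20 27
f 22 28 23
f 22 23 21
f 22 21 25
f 22 25 27
f 22 27 28
f 23 28 24
f 21 23 30
f 25 21 29
f 27 25 26
f 28 27 20



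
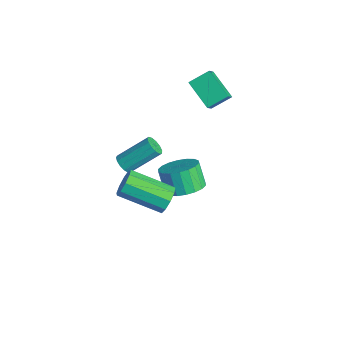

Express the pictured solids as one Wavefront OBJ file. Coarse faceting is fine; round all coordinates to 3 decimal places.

v -0.112 -3.488 3.119
v 0.243 -3.328 2.804
v 0.546 -1.992 3.827
v 0.192 -2.152 4.141
v 0.002 -3.209 2.72
v 0.305 -1.872 3.743
v -0.275 -3.178 2.762
v 0.028 -1.842 3.785
v -0.5 -3.246 2.917
v -0.197 -1.91 3.94
v -0.602 -3.391 3.137
v -0.299 -2.055 4.16
v -0.548 -3.567 3.35
v -0.244 -2.23 4.373
v -0.355 -3.717 3.49
v -0.052 -2.381 4.513
v -0.085 -3.795 3.512
v 0.218 -2.459 4.535
v 0.176 -3.776 3.409
v 0.479 -2.44 4.432
v 0.346 -3.665 3.214
v 0.649 -2.329 4.237
v 0.371 -3.498 2.988
v 0.674 -2.162 4.011
v -1.271 0.021 -1.647
v -0.501 -0.314 -1.182
v -1.16 -0.337 -0.108
v -1.929 -0.001 -0.573
v -0.457 0.109 -1.146
v -1.115 0.087 -0.072
v -0.574 0.515 -1.209
v -1.232 0.493 -0.135
v -0.829 0.823 -1.359
v -1.487 0.801 -0.285
v -1.171 0.973 -1.566
v -1.83 0.95 -0.492
v -1.533 0.933 -1.789
v -2.192 0.911 -0.715
v -1.844 0.714 -1.984
v -2.502 0.691 -0.91
v -2.04 0.357 -2.112
v -2.699 0.334 -1.038
v -2.085 -0.067 -2.148
v -2.743 -0.089 -1.074
v -1.968 -0.473 -2.085
v -2.626 -0.495 -1.011
v -1.713 -0.781 -1.935
v -2.371 -0.803 -0.861
v -1.37 -0.93 -1.728
v -2.029 -0.953 -0.654
v -1.008 -0.891 -1.505
v -1.667 -0.913 -0.431
v -0.698 -0.671 -1.31
v -1.356 -0.694 -0.236
v -3.225 1.12 4.029
v -3.113 2.09 4.557
v -3.767 1.604 3.256
v -3.655 2.574 3.785
v -1.885 1.386 3.255
v -1.773 2.356 3.784
v -2.427 1.87 2.483
v -2.315 2.84 3.011
v 2.2 -2.505 2.332
v 2.68 -2.629 2.811
v 1.481 -4.12 3.627
v 1 -3.995 3.148
v 2.378 -2.301 2.967
v 1.179 -3.792 3.783
v 1.993 -2.068 2.825
v 0.793 -3.559 3.641
v 1.704 -2.04 2.453
v 0.505 -3.531 3.269
v 1.647 -2.229 2.024
v 0.448 -3.72 2.84
v 1.849 -2.547 1.739
v 0.65 -4.038 2.555
v 2.215 -2.845 1.732
v 1.015 -4.336 2.548
v 2.573 -2.984 2.006
v 1.374 -4.475 2.821
v 2.757 -2.899 2.432
v 1.558 -4.389 3.248
f 2 1 5
f 2 5 3
f 3 5 6
f 3 6 4
f 5 1 7
f 5 7 6
f 6 7 8
f 6 8 4
f 7 1 9
f 7 9 8
f 8 9 10
f 8 10 4
f 9 1 11
f 9 11 10
f 10 11 12
f 10 12 4
f 11 1 13
f 11 13 12
f 12 13 14
f 12 14 4
f 13 1 15
f 13 15 14
f 14 15 16
f 14 16 4
f 15 1 17
f 15 17 16
f 16 17 18
f 16 18 4
f 17 1 19
f 17 19 18
f 18 19 20
f 18 20 4
f 19 1 21
f 19 21 20
f 20 21 22
f 20 22 4
f 21 1 23
f 21 23 22
f 22 23 24
f 22 24 4
f 23 1 2
f 23 2 24
f 24 2 3
f 24 3 4
f 26 25 29
f 26 29 27
f 27 29 30
f 27 30 28
f 29 25 31
f 29 31 30
f 30 31 32
f 30 32 28
f 31 25 33
f 31 33 32
f 32 33 34
f 32 34 28
f 33 25 35
f 33 35 34
f 34 35 36
f 34 36 28
f 35 25 37
f 35 37 36
f 36 37 38
f 36 38 28
f 37 25 39
f 37 39 38
f 38 39 40
f 38 40 28
f 39 25 41
f 39 41 40
f 40 41 42
f 40 42 28
f 41 25 43
f 41 43 42
f 42 43 44
f 42 44 28
f 43 25 45
f 43 45 44
f 44 45 46
f 44 46 28
f 45 25 47
f 45 47 46
f 46 47 48
f 46 48 28
f 47 25 49
f 47 49 48
f 48 49 50
f 48 50 28
f 49 25 51
f 49 51 50
f 50 51 52
f 50 52 28
f 51 25 53
f 51 53 52
f 52 53 54
f 52 54 28
f 53 25 26
f 53 26 54
f 54 26 27
f 54 27 28
f 56 58 55
f 59 56 55
f 55 58 57
f 57 59 55
f 56 62 58
f 60 56 59
f 60 62 56
f 58 62 57
f 61 59 57
f 57 62 61
f 61 60 59
f 62 60 61
f 64 63 67
f 64 67 65
f 65 67 68
f 65 68 66
f 67 63 69
f 67 69 68
f 68 69 70
f 68 70 66
f 69 63 71
f 69 71 70
f 70 71 72
f 70 72 66
f 71 63 73
f 71 73 72
f 72 73 74
f 72 74 66
f 73 63 75
f 73 75 74
f 74 75 76
f 74 76 66
f 75 63 77
f 75 77 76
f 76 77 78
f 76 78 66
f 77 63 79
f 77 79 78
f 78 79 80
f 78 80 66
f 79 63 81
f 79 81 80
f 80 81 82
f 80 82 66
f 81 63 64
f 81 64 82
f 82 64 65
f 82 65 66



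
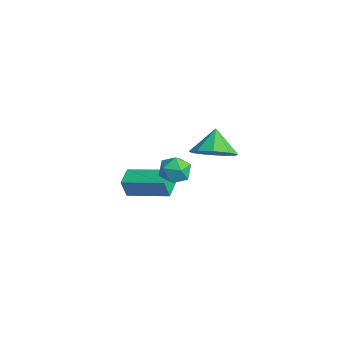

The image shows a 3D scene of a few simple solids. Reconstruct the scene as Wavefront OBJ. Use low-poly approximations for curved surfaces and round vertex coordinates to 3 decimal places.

v -2.68 -2.176 -4.383
v -2.691 -2.469 -3.364
v -1.224 -0.648 -3.928
v -1.235 -0.941 -2.909
v -1.905 -2.859 -4.571
v -1.916 -3.152 -3.552
v -0.449 -1.331 -4.116
v -0.46 -1.624 -3.097
v 3.929 -1.35 1.752
v 4.641 -1.737 2.465
v 3.191 -0.87 2.748
v 4.827 -1.048 2.271
v 4.592 -0.501 1.833
v 4.047 -0.352 1.358
v 3.447 -0.669 1.066
v 3.072 -1.305 1.096
v 3.099 -1.962 1.432
v 3.514 -2.333 1.918
v 4.123 -2.244 2.326
v 0.33 -0.633 -1.592
v 0.771 -1.355 -1.498
v -0.611 -1.305 -2.342
v -0.17 -2.027 -2.248
v -0.566 -1.679 -1.578
v 0.016 -1.264 -1.115
v 0.144 -1.396 -2.725
v 0.726 -0.981 -2.262
v 0.656 -1.827 -2.198
v 0.217 -2.002 -1.489
v -0.057 -0.658 -2.351
v -0.496 -0.833 -1.642
f 2 4 1
f 5 2 1
f 1 4 3
f 3 5 1
f 2 8 4
f 6 2 5
f 6 8 2
f 4 8 3
f 7 5 3
f 3 8 7
f 7 6 5
f 8 6 7
f 10 9 12
f 10 12 11
f 12 9 13
f 12 13 11
f 13 9 14
f 13 14 11
f 14 9 15
f 14 15 11
f 15 9 16
f 15 16 11
f 16 9 17
f 16 17 11
f 17 9 18
f 17 18 11
f 18 9 19
f 18 19 11
f 19 9 10
f 19 10 11
f 20 31 25
f 20 25 21
f 20 21 27
f 20 27 30
f 20 30 31
f 21 25 29
f 25 31 24
f 31 30 22
f 30 27 26
f 27 21 28
f 23 29 24
f 23 24 22
f 23 22 26
f 23 26 28
f 23 28 29
f 24 29 25
f 22 24 31
f 26 22 30
f 28 26 27
f 29 28 21



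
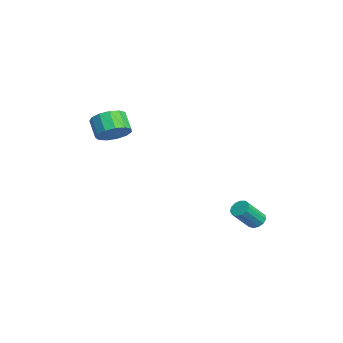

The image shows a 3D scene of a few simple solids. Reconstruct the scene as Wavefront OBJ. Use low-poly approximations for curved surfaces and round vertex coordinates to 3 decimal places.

v -1.3 -3.392 3.294
v -0.529 -3.345 4.006
v -1.41 -3.621 4.978
v -2.18 -3.668 4.266
v -0.749 -2.798 3.962
v -1.63 -3.073 4.934
v -1.144 -2.439 3.706
v -2.025 -2.715 4.677
v -1.588 -2.383 3.319
v -2.469 -2.658 4.291
v -1.941 -2.647 2.924
v -2.821 -2.923 3.896
v -2.09 -3.148 2.647
v -2.97 -3.424 3.619
v -1.988 -3.727 2.575
v -2.869 -4.002 3.547
v -1.668 -4.199 2.732
v -2.548 -4.474 3.703
v -1.231 -4.415 3.067
v -2.111 -4.691 4.038
v -0.815 -4.306 3.474
v -1.696 -4.582 4.445
v -0.554 -3.908 3.824
v -1.435 -4.183 4.796
v 3.437 3.935 -1.614
v 3.831 3.711 -2.008
v 4.476 2.721 -0.8
v 4.083 2.945 -0.406
v 3.979 3.98 -1.867
v 4.625 2.99 -0.659
v 3.956 4.235 -1.646
v 4.602 3.245 -0.438
v 3.768 4.394 -1.414
v 4.414 3.404 -0.207
v 3.475 4.408 -1.246
v 4.12 3.418 -0.039
v 3.169 4.271 -1.195
v 3.815 3.281 0.013
v 2.949 4.028 -1.277
v 3.595 3.038 -0.069
v 2.884 3.755 -1.466
v 3.53 2.765 -0.258
v 2.994 3.539 -1.701
v 3.64 2.55 -0.494
v 3.245 3.449 -1.909
v 3.891 2.459 -0.702
v 3.557 3.513 -2.024
v 4.203 2.523 -0.816
f 2 1 5
f 2 5 3
f 3 5 6
f 3 6 4
f 5 1 7
f 5 7 6
f 6 7 8
f 6 8 4
f 7 1 9
f 7 9 8
f 8 9 10
f 8 10 4
f 9 1 11
f 9 11 10
f 10 11 12
f 10 12 4
f 11 1 13
f 11 13 12
f 12 13 14
f 12 14 4
f 13 1 15
f 13 15 14
f 14 15 16
f 14 16 4
f 15 1 17
f 15 17 16
f 16 17 18
f 16 18 4
f 17 1 19
f 17 19 18
f 18 19 20
f 18 20 4
f 19 1 21
f 19 21 20
f 20 21 22
f 20 22 4
f 21 1 23
f 21 23 22
f 22 23 24
f 22 24 4
f 23 1 2
f 23 2 24
f 24 2 3
f 24 3 4
f 26 25 29
f 26 29 27
f 27 29 30
f 27 30 28
f 29 25 31
f 29 31 30
f 30 31 32
f 30 32 28
f 31 25 33
f 31 33 32
f 32 33 34
f 32 34 28
f 33 25 35
f 33 35 34
f 34 35 36
f 34 36 28
f 35 25 37
f 35 37 36
f 36 37 38
f 36 38 28
f 37 25 39
f 37 39 38
f 38 39 40
f 38 40 28
f 39 25 41
f 39 41 40
f 40 41 42
f 40 42 28
f 41 25 43
f 41 43 42
f 42 43 44
f 42 44 28
f 43 25 45
f 43 45 44
f 44 45 46
f 44 46 28
f 45 25 47
f 45 47 46
f 46 47 48
f 46 48 28
f 47 25 26
f 47 26 48
f 48 26 27
f 48 27 28



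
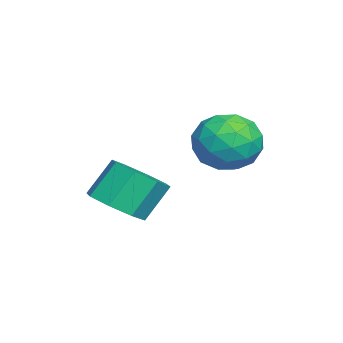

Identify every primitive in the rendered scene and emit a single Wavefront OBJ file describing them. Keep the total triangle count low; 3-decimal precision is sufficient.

v -1.607 1.335 -2.778
v -0.987 0.395 -3.042
v -3.013 0.245 -2.198
v -2.393 -0.695 -2.462
v -2.075 -0.022 -1.577
v -1.205 0.652 -1.936
v -2.795 -0.012 -3.304
v -1.925 0.662 -3.663
v -1.721 -0.438 -3.367
v -1.276 -0.444 -2.3
v -2.724 1.084 -2.94
v -2.279 1.078 -1.873
v -1.173 0.961 -2.961
v -2.827 -0.321 -2.279
v -2.639 0.075 -1.759
v -2.275 -0.477 -1.914
v -1.302 1.112 -2.311
v -0.937 0.559 -2.466
v -1.577 0.314 -1.605
v -3.063 0.081 -2.774
v -2.698 -0.472 -2.929
v -1.725 1.117 -3.326
v -1.361 0.565 -3.481
v -2.423 0.326 -3.635
v -1.241 -0.081 -3.307
v -2.067 -0.722 -2.966
v -2.303 -0.32 -3.461
v -1.792 0.075 -3.672
v -0.979 -0.085 -2.68
v -1.806 -0.726 -2.339
v -1.618 -0.33 -1.819
v -1.107 0.066 -2.029
v -1.411 -0.574 -2.871
v -2.194 1.366 -2.901
v -3.021 0.725 -2.56
v -2.893 0.574 -3.211
v -2.382 0.97 -3.421
v -1.933 1.362 -2.274
v -2.759 0.721 -1.933
v -2.208 0.565 -1.568
v -1.697 0.96 -1.779
v -2.589 1.214 -2.369
v 0.881 -2.561 -4.23
v 1.675 -1.987 -4.228
v 1.193 -1.325 -3.068
v 0.399 -1.899 -3.07
v 1.112 -1.696 -4.628
v 0.63 -1.034 -3.469
v 0.413 -1.912 -4.795
v -0.069 -1.249 -3.636
v -0.012 -2.508 -4.631
v -0.493 -1.846 -3.471
v 0.087 -3.135 -4.232
v -0.395 -2.473 -3.072
v 0.65 -3.426 -3.831
v 0.168 -2.764 -2.672
v 1.349 -3.211 -3.664
v 0.867 -2.548 -2.505
v 1.773 -2.614 -3.829
v 1.292 -1.952 -2.669
f 1 38 17
f 38 12 41
f 17 41 6
f 38 41 17
f 1 17 13
f 17 6 18
f 13 18 2
f 17 18 13
f 1 13 22
f 13 2 23
f 22 23 8
f 13 23 22
f 1 22 34
f 22 8 37
f 34 37 11
f 22 37 34
f 1 34 38
f 34 11 42
f 38 42 12
f 34 42 38
f 2 18 29
f 18 6 32
f 29 32 10
f 18 32 29
f 6 41 19
f 41 12 40
f 19 40 5
f 41 40 19
f 12 42 39
f 42 11 35
f 39 35 3
f 42 35 39
f 11 37 36
f 37 8 24
f 36 24 7
f 37 24 36
f 8 23 28
f 23 2 25
f 28 25 9
f 23 25 28
f 4 30 16
f 30 10 31
f 16 31 5
f 30 31 16
f 4 16 14
f 16 5 15
f 14 15 3
f 16 15 14
f 4 14 21
f 14 3 20
f 21 20 7
f 14 20 21
f 4 21 26
f 21 7 27
f 26 27 9
f 21 27 26
f 4 26 30
f 26 9 33
f 30 33 10
f 26 33 30
f 5 31 19
f 31 10 32
f 19 32 6
f 31 32 19
f 3 15 39
f 15 5 40
f 39 40 12
f 15 40 39
f 7 20 36
f 20 3 35
f 36 35 11
f 20 35 36
f 9 27 28
f 27 7 24
f 28 24 8
f 27 24 28
f 10 33 29
f 33 9 25
f 29 25 2
f 33 25 29
f 44 43 47
f 44 47 45
f 45 47 48
f 45 48 46
f 47 43 49
f 47 49 48
f 48 49 50
f 48 50 46
f 49 43 51
f 49 51 50
f 50 51 52
f 50 52 46
f 51 43 53
f 51 53 52
f 52 53 54
f 52 54 46
f 53 43 55
f 53 55 54
f 54 55 56
f 54 56 46
f 55 43 57
f 55 57 56
f 56 57 58
f 56 58 46
f 57 43 59
f 57 59 58
f 58 59 60
f 58 60 46
f 59 43 44
f 59 44 60
f 60 44 45
f 60 45 46



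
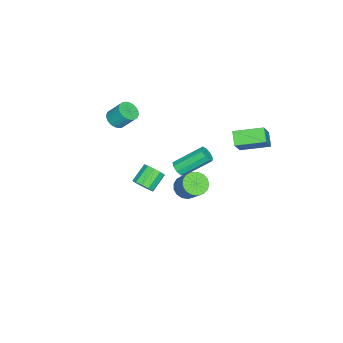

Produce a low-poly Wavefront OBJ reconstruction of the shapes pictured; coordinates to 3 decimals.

v -3.24 2.617 -0.402
v -3.882 2.266 0.138
v -3.792 4.165 -0.051
v -4.434 3.813 0.489
v -2.066 2.707 1.051
v -2.708 2.355 1.591
v -2.618 4.254 1.402
v -3.26 3.903 1.942
v 2.183 -0.734 0.266
v 2.467 -0.979 0.772
v 1.561 -0.691 1.42
v 1.277 -0.446 0.914
v 2.568 -0.604 0.748
v 1.662 -0.316 1.395
v 2.522 -0.279 0.539
v 1.617 0.009 1.186
v 2.347 -0.127 0.226
v 1.441 0.161 0.874
v 2.109 -0.207 -0.071
v 1.203 0.081 0.576
v 1.899 -0.489 -0.24
v 0.993 -0.201 0.408
v 1.798 -0.864 -0.215
v 0.892 -0.576 0.432
v 1.843 -1.189 -0.006
v 0.938 -0.901 0.641
v 2.019 -1.341 0.306
v 1.113 -1.053 0.954
v 2.257 -1.261 0.604
v 1.351 -0.973 1.251
v -1.865 0.133 -3.27
v -1.349 0.422 -3.731
v -0.779 1.157 -2.631
v -1.295 0.867 -2.17
v -1.62 0.657 -3.747
v -1.05 1.391 -2.648
v -1.947 0.772 -3.654
v -1.377 1.506 -2.555
v -2.256 0.74 -3.473
v -1.685 1.475 -2.373
v -2.475 0.569 -3.245
v -1.904 1.304 -2.146
v -2.554 0.298 -3.023
v -1.983 1.033 -1.924
v -2.475 -0.01 -2.858
v -1.905 0.724 -1.758
v -2.257 -0.286 -2.786
v -1.687 0.448 -1.687
v -1.949 -0.466 -2.826
v -1.379 0.268 -1.727
v -1.622 -0.509 -2.967
v -1.051 0.226 -1.868
v -1.35 -0.405 -3.178
v -0.78 0.33 -2.078
v -1.197 -0.177 -3.409
v -0.626 0.557 -2.31
v -1.196 0.121 -3.609
v -0.626 0.856 -2.509
v -3.452 -0.936 -3.447
v -3.147 -1.118 -3.04
v -3.863 0.253 -1.887
v -4.168 0.436 -2.293
v -2.963 -0.862 -3.231
v -3.678 0.51 -2.078
v -3.007 -0.639 -3.523
v -3.723 0.732 -2.37
v -3.26 -0.556 -3.779
v -3.976 0.816 -2.626
v -3.603 -0.65 -3.88
v -4.319 0.721 -2.726
v -3.875 -0.878 -3.778
v -4.591 0.493 -2.624
v -3.949 -1.133 -3.521
v -4.665 0.239 -2.367
v -3.791 -1.296 -3.229
v -4.507 0.076 -2.076
v -3.474 -1.29 -3.04
v -4.19 0.082 -1.886
v -2.323 -4.069 0.86
v -1.684 -4.102 0.896
v -1.699 -3.363 1.817
v -2.337 -3.331 1.78
v -1.715 -3.909 0.741
v -1.729 -3.17 1.661
v -1.837 -3.74 0.604
v -1.852 -3.002 1.524
v -2.034 -3.621 0.505
v -2.049 -2.883 1.426
v -2.274 -3.571 0.461
v -2.289 -2.833 1.381
v -2.522 -3.596 0.477
v -2.537 -2.858 1.398
v -2.74 -3.694 0.552
v -2.755 -2.956 1.472
v -2.894 -3.848 0.673
v -2.909 -3.11 1.594
v -2.961 -4.037 0.823
v -2.976 -3.298 1.744
v -2.931 -4.23 0.979
v -2.945 -3.491 1.899
v -2.808 -4.398 1.116
v -2.823 -3.66 2.036
v -2.611 -4.517 1.214
v -2.626 -3.779 2.135
v -2.371 -4.567 1.259
v -2.386 -3.829 2.179
v -2.123 -4.542 1.242
v -2.138 -3.804 2.163
v -1.905 -4.444 1.168
v -1.92 -3.706 2.088
v -1.751 -4.29 1.046
v -1.766 -3.552 1.967
f 2 4 1
f 5 2 1
f 1 4 3
f 3 5 1
f 2 8 4
f 6 2 5
f 6 8 2
f 4 8 3
f 7 5 3
f 3 8 7
f 7 6 5
f 8 6 7
f 10 9 13
f 10 13 11
f 11 13 14
f 11 14 12
f 13 9 15
f 13 15 14
f 14 15 16
f 14 16 12
f 15 9 17
f 15 17 16
f 16 17 18
f 16 18 12
f 17 9 19
f 17 19 18
f 18 19 20
f 18 20 12
f 19 9 21
f 19 21 20
f 20 21 22
f 20 22 12
f 21 9 23
f 21 23 22
f 22 23 24
f 22 24 12
f 23 9 25
f 23 25 24
f 24 25 26
f 24 26 12
f 25 9 27
f 25 27 26
f 26 27 28
f 26 28 12
f 27 9 29
f 27 29 28
f 28 29 30
f 28 30 12
f 29 9 10
f 29 10 30
f 30 10 11
f 30 11 12
f 32 31 35
f 32 35 33
f 33 35 36
f 33 36 34
f 35 31 37
f 35 37 36
f 36 37 38
f 36 38 34
f 37 31 39
f 37 39 38
f 38 39 40
f 38 40 34
f 39 31 41
f 39 41 40
f 40 41 42
f 40 42 34
f 41 31 43
f 41 43 42
f 42 43 44
f 42 44 34
f 43 31 45
f 43 45 44
f 44 45 46
f 44 46 34
f 45 31 47
f 45 47 46
f 46 47 48
f 46 48 34
f 47 31 49
f 47 49 48
f 48 49 50
f 48 50 34
f 49 31 51
f 49 51 50
f 50 51 52
f 50 52 34
f 51 31 53
f 51 53 52
f 52 53 54
f 52 54 34
f 53 31 55
f 53 55 54
f 54 55 56
f 54 56 34
f 55 31 57
f 55 57 56
f 56 57 58
f 56 58 34
f 57 31 32
f 57 32 58
f 58 32 33
f 58 33 34
f 60 59 63
f 60 63 61
f 61 63 64
f 61 64 62
f 63 59 65
f 63 65 64
f 64 65 66
f 64 66 62
f 65 59 67
f 65 67 66
f 66 67 68
f 66 68 62
f 67 59 69
f 67 69 68
f 68 69 70
f 68 70 62
f 69 59 71
f 69 71 70
f 70 71 72
f 70 72 62
f 71 59 73
f 71 73 72
f 72 73 74
f 72 74 62
f 73 59 75
f 73 75 74
f 74 75 76
f 74 76 62
f 75 59 77
f 75 77 76
f 76 77 78
f 76 78 62
f 77 59 60
f 77 60 78
f 78 60 61
f 78 61 62
f 80 79 83
f 80 83 81
f 81 83 84
f 81 84 82
f 83 79 85
f 83 85 84
f 84 85 86
f 84 86 82
f 85 79 87
f 85 87 86
f 86 87 88
f 86 88 82
f 87 79 89
f 87 89 88
f 88 89 90
f 88 90 82
f 89 79 91
f 89 91 90
f 90 91 92
f 90 92 82
f 91 79 93
f 91 93 92
f 92 93 94
f 92 94 82
f 93 79 95
f 93 95 94
f 94 95 96
f 94 96 82
f 95 79 97
f 95 97 96
f 96 97 98
f 96 98 82
f 97 79 99
f 97 99 98
f 98 99 100
f 98 100 82
f 99 79 101
f 99 101 100
f 100 101 102
f 100 102 82
f 101 79 103
f 101 103 102
f 102 103 104
f 102 104 82
f 103 79 105
f 103 105 104
f 104 105 106
f 104 106 82
f 105 79 107
f 105 107 106
f 106 107 108
f 106 108 82
f 107 79 109
f 107 109 108
f 108 109 110
f 108 110 82
f 109 79 111
f 109 111 110
f 110 111 112
f 110 112 82
f 111 79 80
f 111 80 112
f 112 80 81
f 112 81 82



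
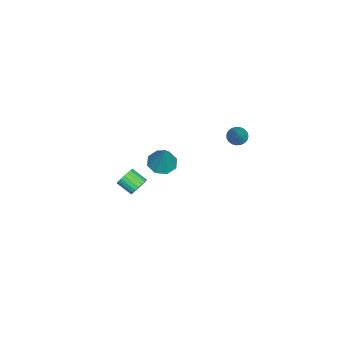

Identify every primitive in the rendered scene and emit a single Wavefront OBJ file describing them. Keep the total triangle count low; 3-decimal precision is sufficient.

v 1.072 3.506 3.01
v 1.445 3.548 2.636
v 2.288 3.714 4.25
v 1.383 3.758 2.662
v 1.266 3.924 2.749
v 1.116 4.018 2.88
v 0.959 4.023 3.034
v 0.82 3.939 3.183
v 0.726 3.78 3.303
v 0.691 3.573 3.372
v 0.722 3.355 3.378
v 0.813 3.163 3.321
v 0.95 3.03 3.209
v 1.107 2.98 3.064
v 1.258 3.02 2.909
v 1.377 3.144 2.771
v 1.443 3.331 2.675
v -0.373 -1.814 -3.431
v 0.168 -1.857 -3.198
v -0.106 -2.69 -2.717
v -0.647 -2.646 -2.949
v 0.051 -1.722 -3.031
v -0.223 -2.554 -2.549
v -0.14 -1.602 -2.932
v -0.414 -2.434 -2.45
v -0.37 -1.519 -2.92
v -0.644 -2.351 -2.438
v -0.601 -1.487 -2.996
v -0.875 -2.319 -2.514
v -0.793 -1.511 -3.147
v -1.067 -2.344 -2.665
v -0.912 -1.588 -3.348
v -1.186 -2.421 -2.866
v -0.938 -1.704 -3.562
v -1.212 -2.536 -3.08
v -0.866 -1.839 -3.754
v -1.14 -2.671 -3.272
v -0.709 -1.969 -3.89
v -0.983 -2.802 -3.409
v -0.494 -2.073 -3.947
v -0.768 -2.905 -3.465
v -0.258 -2.132 -3.914
v -0.532 -2.964 -3.433
v -0.042 -2.135 -3.798
v -0.316 -2.968 -3.316
v 0.117 -2.084 -3.619
v -0.157 -2.916 -3.137
v 0.191 -1.985 -3.406
v -0.083 -2.818 -2.925
v 3.05 0.288 2.017
v 3.466 -0.335 1.983
v 3.69 0.632 3.543
v 3.737 0.122 1.767
v 3.606 0.676 1.696
v 3.15 1.003 1.814
v 2.635 0.912 2.051
v 2.363 0.455 2.267
v 2.494 -0.1 2.337
v 2.951 -0.427 2.22
f 2 1 4
f 2 4 3
f 4 1 5
f 4 5 3
f 5 1 6
f 5 6 3
f 6 1 7
f 6 7 3
f 7 1 8
f 7 8 3
f 8 1 9
f 8 9 3
f 9 1 10
f 9 10 3
f 10 1 11
f 10 11 3
f 11 1 12
f 11 12 3
f 12 1 13
f 12 13 3
f 13 1 14
f 13 14 3
f 14 1 15
f 14 15 3
f 15 1 16
f 15 16 3
f 16 1 17
f 16 17 3
f 17 1 2
f 17 2 3
f 19 18 22
f 19 22 20
f 20 22 23
f 20 23 21
f 22 18 24
f 22 24 23
f 23 24 25
f 23 25 21
f 24 18 26
f 24 26 25
f 25 26 27
f 25 27 21
f 26 18 28
f 26 28 27
f 27 28 29
f 27 29 21
f 28 18 30
f 28 30 29
f 29 30 31
f 29 31 21
f 30 18 32
f 30 32 31
f 31 32 33
f 31 33 21
f 32 18 34
f 32 34 33
f 33 34 35
f 33 35 21
f 34 18 36
f 34 36 35
f 35 36 37
f 35 37 21
f 36 18 38
f 36 38 37
f 37 38 39
f 37 39 21
f 38 18 40
f 38 40 39
f 39 40 41
f 39 41 21
f 40 18 42
f 40 42 41
f 41 42 43
f 41 43 21
f 42 18 44
f 42 44 43
f 43 44 45
f 43 45 21
f 44 18 46
f 44 46 45
f 45 46 47
f 45 47 21
f 46 18 48
f 46 48 47
f 47 48 49
f 47 49 21
f 48 18 19
f 48 19 49
f 49 19 20
f 49 20 21
f 51 50 53
f 51 53 52
f 53 50 54
f 53 54 52
f 54 50 55
f 54 55 52
f 55 50 56
f 55 56 52
f 56 50 57
f 56 57 52
f 57 50 58
f 57 58 52
f 58 50 59
f 58 59 52
f 59 50 51
f 59 51 52



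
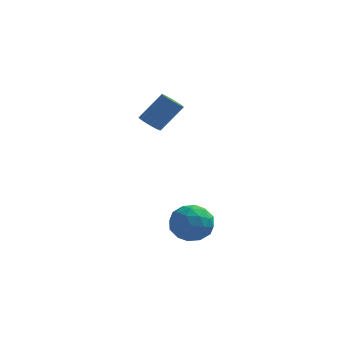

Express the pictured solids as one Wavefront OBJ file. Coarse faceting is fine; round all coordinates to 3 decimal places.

v -3.057 0.113 1.78
v -2.663 0.377 1.381
v -1.729 0.951 2.68
v -2.123 0.687 3.08
v -2.864 0.589 1.432
v -1.931 1.162 2.732
v -3.11 0.691 1.563
v -2.176 1.265 2.863
v -3.343 0.662 1.744
v -2.41 1.235 3.044
v -3.511 0.506 1.933
v -2.578 1.08 3.233
v -3.575 0.261 2.087
v -2.641 0.835 3.387
v -3.52 -0.018 2.171
v -2.586 0.555 3.471
v -3.359 -0.268 2.165
v -2.425 0.306 3.465
v -3.128 -0.43 2.071
v -2.195 0.144 3.371
v -2.882 -0.467 1.911
v -1.948 0.107 3.21
v -2.675 -0.372 1.72
v -1.742 0.202 3.02
v -2.556 -0.165 1.543
v -1.623 0.408 2.843
v -2.551 0.105 1.421
v -1.618 0.679 2.721
v -1.422 -2.434 -3.396
v -0.476 -2.004 -3.661
v -0.644 -3.396 -2.179
v 0.302 -2.966 -2.444
v -0.444 -2.364 -1.964
v -0.925 -1.77 -2.716
v -0.195 -3.63 -3.124
v -0.676 -3.036 -3.876
v 0.283 -2.744 -3.493
v 0.129 -1.961 -2.776
v -1.249 -3.439 -3.064
v -1.403 -2.656 -2.347
v -1.017 -2.134 -3.635
v -0.103 -3.266 -2.205
v -0.541 -2.912 -1.922
v 0.015 -2.659 -2.078
v -1.281 -1.997 -3.079
v -0.725 -1.744 -3.235
v -0.706 -1.956 -2.238
v -0.395 -3.656 -2.605
v 0.161 -3.403 -2.761
v -1.135 -2.741 -3.762
v -0.579 -2.488 -3.918
v -0.414 -3.444 -3.602
v -0.015 -2.317 -3.693
v 0.442 -2.882 -2.977
v 0.15 -3.273 -3.377
v -0.133 -2.923 -3.819
v -0.106 -1.857 -3.271
v 0.351 -2.422 -2.556
v -0.087 -2.069 -2.273
v -0.37 -1.719 -2.715
v 0.34 -2.292 -3.172
v -1.471 -2.978 -3.284
v -1.014 -3.543 -2.569
v -0.75 -3.681 -3.125
v -1.033 -3.331 -3.567
v -1.562 -2.518 -2.863
v -1.105 -3.083 -2.147
v -0.987 -2.477 -2.021
v -1.27 -2.127 -2.463
v -1.46 -3.108 -2.668
f 2 1 5
f 2 5 3
f 3 5 6
f 3 6 4
f 5 1 7
f 5 7 6
f 6 7 8
f 6 8 4
f 7 1 9
f 7 9 8
f 8 9 10
f 8 10 4
f 9 1 11
f 9 11 10
f 10 11 12
f 10 12 4
f 11 1 13
f 11 13 12
f 12 13 14
f 12 14 4
f 13 1 15
f 13 15 14
f 14 15 16
f 14 16 4
f 15 1 17
f 15 17 16
f 16 17 18
f 16 18 4
f 17 1 19
f 17 19 18
f 18 19 20
f 18 20 4
f 19 1 21
f 19 21 20
f 20 21 22
f 20 22 4
f 21 1 23
f 21 23 22
f 22 23 24
f 22 24 4
f 23 1 25
f 23 25 24
f 24 25 26
f 24 26 4
f 25 1 27
f 25 27 26
f 26 27 28
f 26 28 4
f 27 1 2
f 27 2 28
f 28 2 3
f 28 3 4
f 29 66 45
f 66 40 69
f 45 69 34
f 66 69 45
f 29 45 41
f 45 34 46
f 41 46 30
f 45 46 41
f 29 41 50
f 41 30 51
f 50 51 36
f 41 51 50
f 29 50 62
f 50 36 65
f 62 65 39
f 50 65 62
f 29 62 66
f 62 39 70
f 66 70 40
f 62 70 66
f 30 46 57
f 46 34 60
f 57 60 38
f 46 60 57
f 34 69 47
f 69 40 68
f 47 68 33
f 69 68 47
f 40 70 67
f 70 39 63
f 67 63 31
f 70 63 67
f 39 65 64
f 65 36 52
f 64 52 35
f 65 52 64
f 36 51 56
f 51 30 53
f 56 53 37
f 51 53 56
f 32 58 44
f 58 38 59
f 44 59 33
f 58 59 44
f 32 44 42
f 44 33 43
f 42 43 31
f 44 43 42
f 32 42 49
f 42 31 48
f 49 48 35
f 42 48 49
f 32 49 54
f 49 35 55
f 54 55 37
f 49 55 54
f 32 54 58
f 54 37 61
f 58 61 38
f 54 61 58
f 33 59 47
f 59 38 60
f 47 60 34
f 59 60 47
f 31 43 67
f 43 33 68
f 67 68 40
f 43 68 67
f 35 48 64
f 48 31 63
f 64 63 39
f 48 63 64
f 37 55 56
f 55 35 52
f 56 52 36
f 55 52 56
f 38 61 57
f 61 37 53
f 57 53 30
f 61 53 57



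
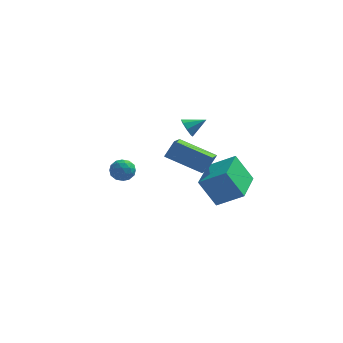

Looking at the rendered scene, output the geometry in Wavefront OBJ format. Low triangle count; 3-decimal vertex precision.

v -3.168 1.663 -0.575
v -2.572 1.906 -0.675
v -2.748 0.714 -0.385
v -2.152 0.957 -0.485
v -2.494 1.135 0.041
v -2.753 1.722 -0.076
v -2.567 0.898 -0.984
v -2.826 1.485 -1.101
v -2.2 1.434 -0.927
v -2.155 1.581 -0.294
v -3.165 1.039 -0.766
v -3.12 1.186 -0.133
v -2.907 1.868 -0.642
v -2.413 0.752 -0.418
v -2.614 0.857 -0.109
v -2.264 1 -0.168
v -3.013 1.759 -0.29
v -2.663 1.903 -0.348
v -2.617 1.45 0.073
v -2.657 0.717 -0.712
v -2.307 0.861 -0.77
v -3.056 1.62 -0.892
v -2.706 1.763 -0.951
v -2.703 1.17 -1.133
v -2.338 1.733 -0.848
v -2.091 1.176 -0.737
v -2.335 1.141 -1.03
v -2.488 1.485 -1.099
v -2.311 1.82 -0.476
v -2.064 1.262 -0.364
v -2.265 1.366 -0.055
v -2.418 1.711 -0.124
v -2.093 1.542 -0.624
v -3.256 1.358 -0.696
v -3.009 0.8 -0.584
v -2.902 0.909 -0.936
v -3.055 1.254 -1.005
v -3.229 1.444 -0.323
v -2.982 0.887 -0.212
v -2.832 1.135 0.039
v -2.985 1.479 -0.03
v -3.227 1.078 -0.436
v 0.256 1.583 2.324
v 0.539 1.453 1.871
v 1.104 1.857 2.776
v 0.41 1.854 1.871
v 0.191 2.096 2.136
v 0.009 2.038 2.511
v -0.028 1.714 2.777
v 0.101 1.313 2.777
v 0.32 1.071 2.512
v 0.502 1.129 2.136
v 1.561 -3.211 2.315
v -0.122 -2.852 2.995
v 1.596 -1.798 1.655
v -0.087 -1.439 2.335
v 1.947 -2.861 3.085
v 0.264 -2.502 3.765
v 1.982 -1.448 2.425
v 0.299 -1.089 3.105
v 0.701 2.247 -1.632
v 2.005 2.133 -0.82
v 0.913 4.326 -1.678
v 2.216 4.212 -0.866
v 1.564 2.128 -3.034
v 2.867 2.014 -2.222
v 1.775 4.207 -3.08
v 3.079 4.093 -2.268
f 1 38 17
f 38 12 41
f 17 41 6
f 38 41 17
f 1 17 13
f 17 6 18
f 13 18 2
f 17 18 13
f 1 13 22
f 13 2 23
f 22 23 8
f 13 23 22
f 1 22 34
f 22 8 37
f 34 37 11
f 22 37 34
f 1 34 38
f 34 11 42
f 38 42 12
f 34 42 38
f 2 18 29
f 18 6 32
f 29 32 10
f 18 32 29
f 6 41 19
f 41 12 40
f 19 40 5
f 41 40 19
f 12 42 39
f 42 11 35
f 39 35 3
f 42 35 39
f 11 37 36
f 37 8 24
f 36 24 7
f 37 24 36
f 8 23 28
f 23 2 25
f 28 25 9
f 23 25 28
f 4 30 16
f 30 10 31
f 16 31 5
f 30 31 16
f 4 16 14
f 16 5 15
f 14 15 3
f 16 15 14
f 4 14 21
f 14 3 20
f 21 20 7
f 14 20 21
f 4 21 26
f 21 7 27
f 26 27 9
f 21 27 26
f 4 26 30
f 26 9 33
f 30 33 10
f 26 33 30
f 5 31 19
f 31 10 32
f 19 32 6
f 31 32 19
f 3 15 39
f 15 5 40
f 39 40 12
f 15 40 39
f 7 20 36
f 20 3 35
f 36 35 11
f 20 35 36
f 9 27 28
f 27 7 24
f 28 24 8
f 27 24 28
f 10 33 29
f 33 9 25
f 29 25 2
f 33 25 29
f 44 43 46
f 44 46 45
f 46 43 47
f 46 47 45
f 47 43 48
f 47 48 45
f 48 43 49
f 48 49 45
f 49 43 50
f 49 50 45
f 50 43 51
f 50 51 45
f 51 43 52
f 51 52 45
f 52 43 44
f 52 44 45
f 54 56 53
f 57 54 53
f 53 56 55
f 55 57 53
f 54 60 56
f 58 54 57
f 58 60 54
f 56 60 55
f 59 57 55
f 55 60 59
f 59 58 57
f 60 58 59
f 62 64 61
f 65 62 61
f 61 64 63
f 63 65 61
f 62 68 64
f 66 62 65
f 66 68 62
f 64 68 63
f 67 65 63
f 63 68 67
f 67 66 65
f 68 66 67



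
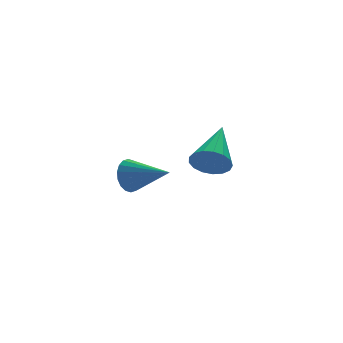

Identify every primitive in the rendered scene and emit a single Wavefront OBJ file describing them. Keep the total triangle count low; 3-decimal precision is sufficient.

v -3.638 1.845 -2.335
v -3.232 1.885 -2.929
v -2.762 0.555 -1.825
v -3.075 2.073 -2.723
v -3.03 2.216 -2.439
v -3.105 2.286 -2.136
v -3.286 2.268 -1.872
v -3.536 2.166 -1.699
v -3.806 2.001 -1.653
v -4.043 1.804 -1.742
v -4.2 1.616 -1.948
v -4.246 1.473 -2.232
v -4.171 1.403 -2.535
v -3.99 1.421 -2.799
v -3.74 1.523 -2.972
v -3.469 1.688 -3.018
v -2.9 -2.681 -0.017
v -2.469 -2.689 -0.581
v -1.78 -1.319 0.817
v -2.7 -2.452 -0.659
v -2.977 -2.268 -0.589
v -3.236 -2.177 -0.388
v -3.418 -2.203 -0.102
v -3.481 -2.337 0.203
v -3.411 -2.551 0.458
v -3.224 -2.794 0.604
v -2.963 -3.011 0.608
v -2.687 -3.153 0.469
v -2.46 -3.186 0.219
v -2.334 -3.104 -0.086
v -2.337 -2.925 -0.374
f 2 1 4
f 2 4 3
f 4 1 5
f 4 5 3
f 5 1 6
f 5 6 3
f 6 1 7
f 6 7 3
f 7 1 8
f 7 8 3
f 8 1 9
f 8 9 3
f 9 1 10
f 9 10 3
f 10 1 11
f 10 11 3
f 11 1 12
f 11 12 3
f 12 1 13
f 12 13 3
f 13 1 14
f 13 14 3
f 14 1 15
f 14 15 3
f 15 1 16
f 15 16 3
f 16 1 2
f 16 2 3
f 18 17 20
f 18 20 19
f 20 17 21
f 20 21 19
f 21 17 22
f 21 22 19
f 22 17 23
f 22 23 19
f 23 17 24
f 23 24 19
f 24 17 25
f 24 25 19
f 25 17 26
f 25 26 19
f 26 17 27
f 26 27 19
f 27 17 28
f 27 28 19
f 28 17 29
f 28 29 19
f 29 17 30
f 29 30 19
f 30 17 31
f 30 31 19
f 31 17 18
f 31 18 19

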